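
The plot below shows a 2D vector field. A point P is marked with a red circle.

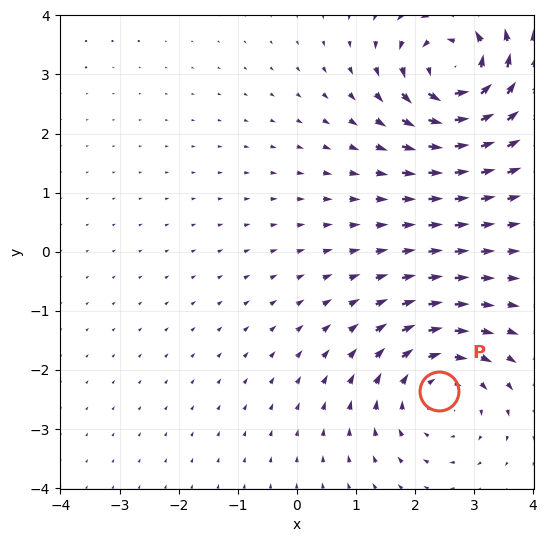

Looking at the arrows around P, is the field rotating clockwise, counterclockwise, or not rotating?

Near P at (2.4, -2.4) the arrows circulate clockwise. The curl (z-component) there is about -4; negative curl means clockwise rotation.

clockwise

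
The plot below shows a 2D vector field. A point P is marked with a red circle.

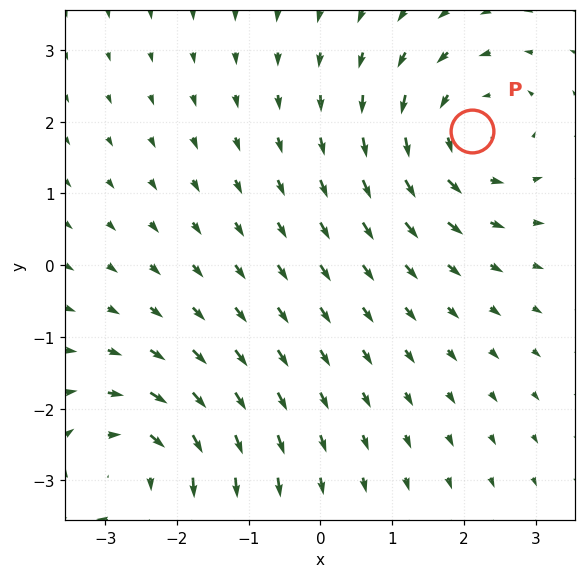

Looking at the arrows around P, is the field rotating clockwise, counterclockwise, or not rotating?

Near P at (2.1, 1.9) the arrows circulate counterclockwise. The curl (z-component) there is about +3; positive curl means counterclockwise rotation.

counterclockwise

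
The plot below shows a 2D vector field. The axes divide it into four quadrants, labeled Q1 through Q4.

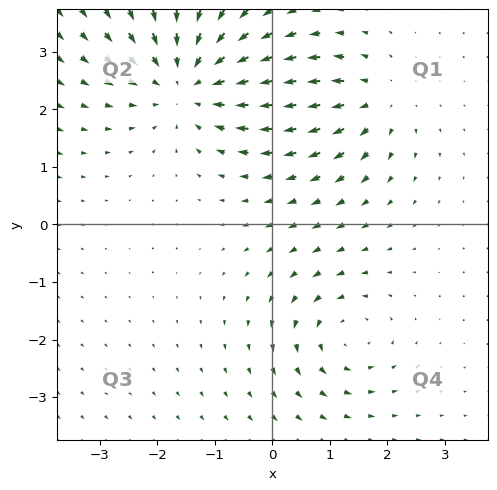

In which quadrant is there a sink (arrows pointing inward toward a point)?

The sink sits at approximately (-1.5, 2.5), which lies in quadrant Q2. The divergence there is about -4, negative as expected for a sink.

Q2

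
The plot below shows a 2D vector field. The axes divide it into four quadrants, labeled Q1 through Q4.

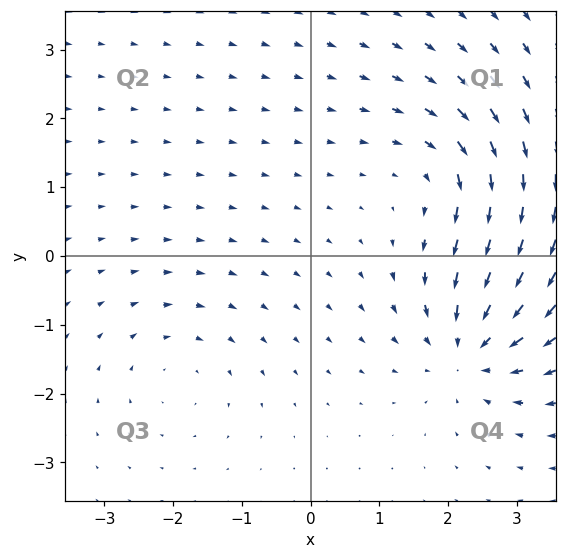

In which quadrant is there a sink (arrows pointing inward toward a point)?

Q4

The sink sits at approximately (2.3, -1.3), which lies in quadrant Q4. The divergence there is about -6, negative as expected for a sink.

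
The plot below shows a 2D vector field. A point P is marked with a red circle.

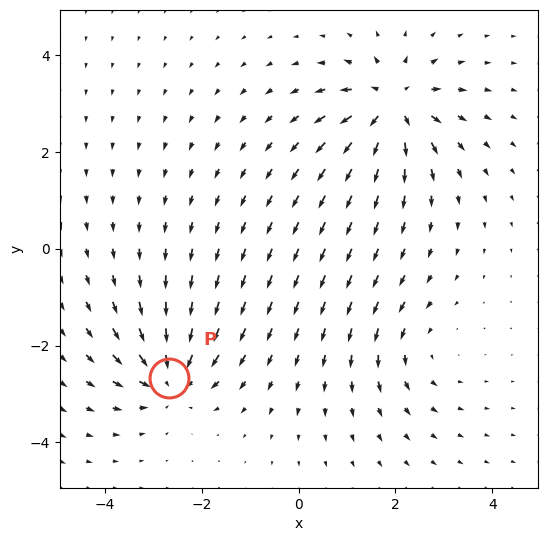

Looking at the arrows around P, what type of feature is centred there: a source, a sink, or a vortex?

At P (-2.7, -2.7) the arrows converge inward. Divergence about -6, curl ≈0 — negative divergence with near-zero curl is a sink.

sink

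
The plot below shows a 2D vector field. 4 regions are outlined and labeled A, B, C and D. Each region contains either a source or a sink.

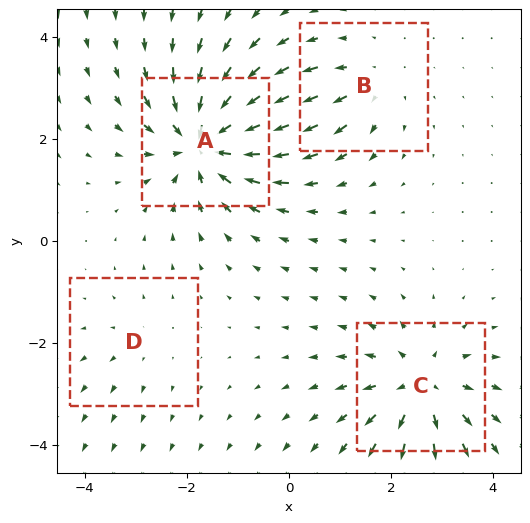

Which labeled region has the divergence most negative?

A

Divergence at each region's feature centre — A: about -7, B: about +3, C: about +5, D: about +2. Region A is most negative.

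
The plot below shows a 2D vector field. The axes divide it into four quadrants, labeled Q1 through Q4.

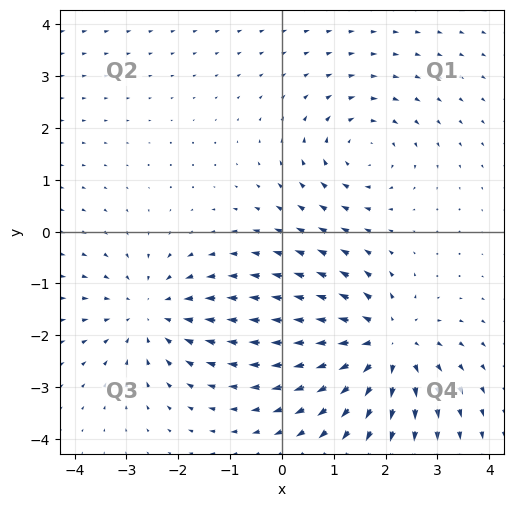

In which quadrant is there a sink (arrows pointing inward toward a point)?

The sink sits at approximately (-2.5, -1.6), which lies in quadrant Q3. The divergence there is about -3, negative as expected for a sink.

Q3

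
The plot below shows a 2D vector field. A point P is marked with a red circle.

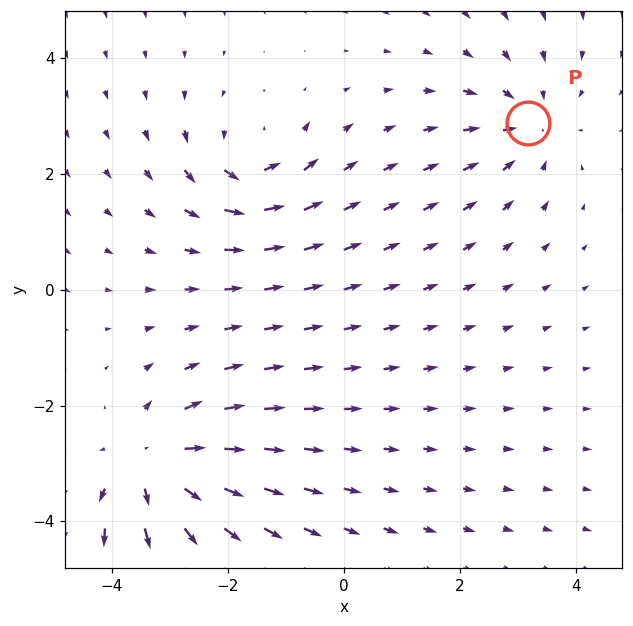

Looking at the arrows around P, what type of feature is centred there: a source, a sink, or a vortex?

sink

At P (3.2, 2.9) the arrows converge inward. Divergence about -3, curl ≈0 — negative divergence with near-zero curl is a sink.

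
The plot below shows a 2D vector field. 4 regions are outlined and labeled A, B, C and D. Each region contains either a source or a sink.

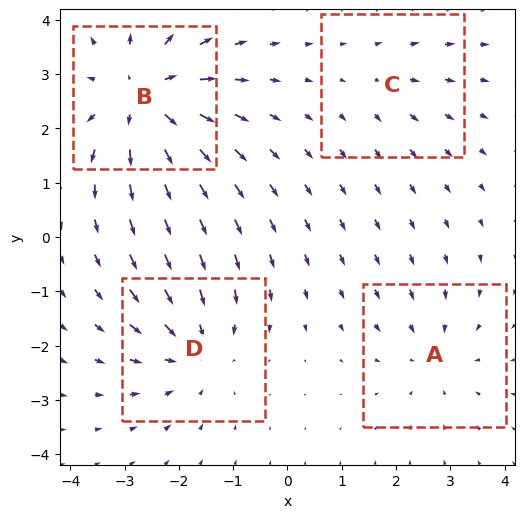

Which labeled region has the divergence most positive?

B

Divergence at each region's feature centre — A: about -3, B: about +6, C: about +2, D: about -4. Region B is most positive.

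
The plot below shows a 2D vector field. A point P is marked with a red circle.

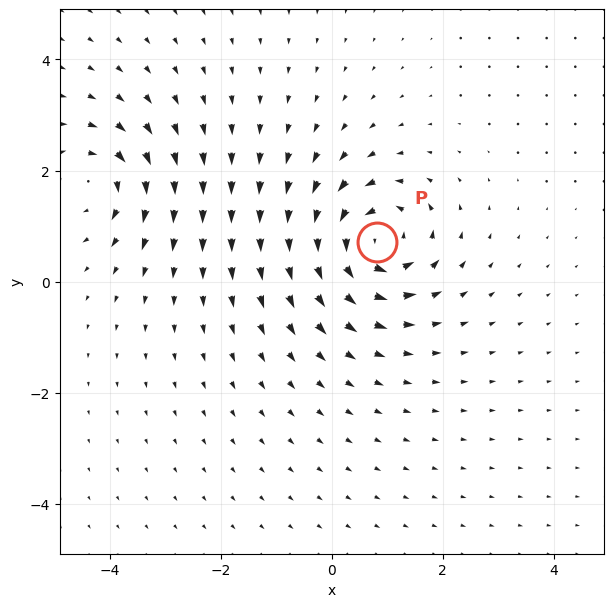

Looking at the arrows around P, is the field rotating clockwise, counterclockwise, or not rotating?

Near P at (0.8, 0.7) the arrows circulate counterclockwise. The curl (z-component) there is about +7; positive curl means counterclockwise rotation.

counterclockwise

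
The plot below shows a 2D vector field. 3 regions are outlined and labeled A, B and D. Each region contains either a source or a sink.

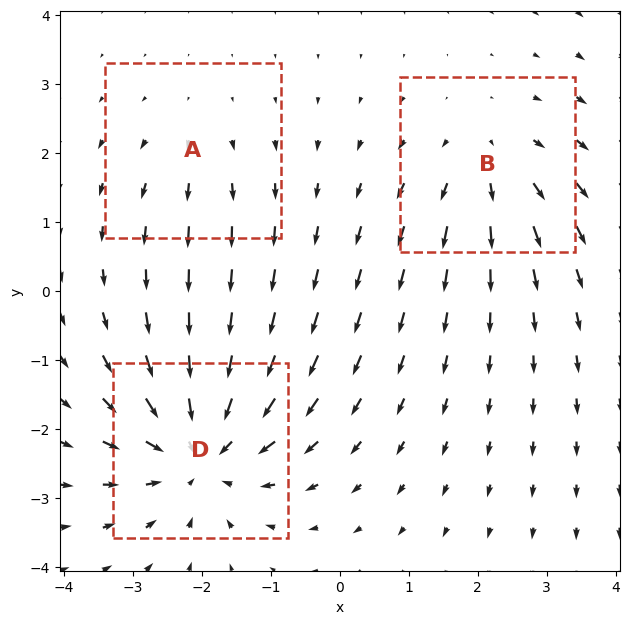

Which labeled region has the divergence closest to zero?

Divergence at each region's feature centre — A: about +2, B: about +3, D: about -5. Region A is closest to zero.

A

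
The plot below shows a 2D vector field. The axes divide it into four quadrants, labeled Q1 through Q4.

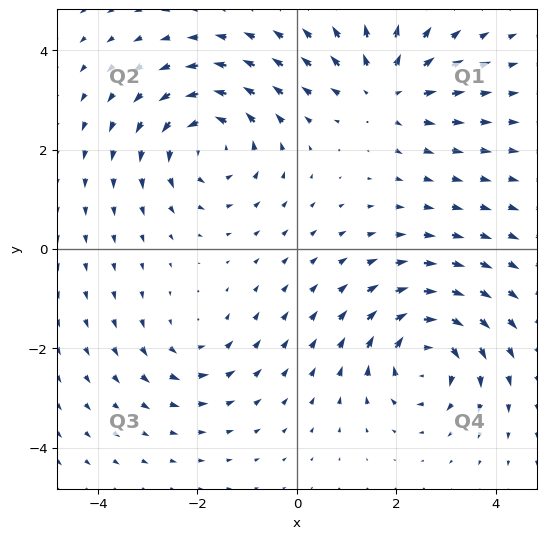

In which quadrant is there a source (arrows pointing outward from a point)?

Q1

The source sits at approximately (1.8, 3.2), which lies in quadrant Q1. The divergence there is about +4, positive as expected for a source.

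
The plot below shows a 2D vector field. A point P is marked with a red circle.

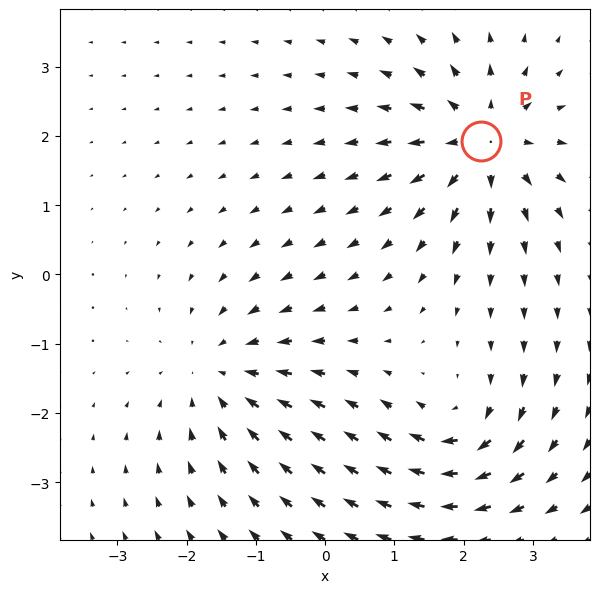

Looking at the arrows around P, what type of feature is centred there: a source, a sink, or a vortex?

source

At P (2.3, 1.9) the arrows spread outward. Divergence about +6, curl ≈0 — positive divergence with near-zero curl is a source.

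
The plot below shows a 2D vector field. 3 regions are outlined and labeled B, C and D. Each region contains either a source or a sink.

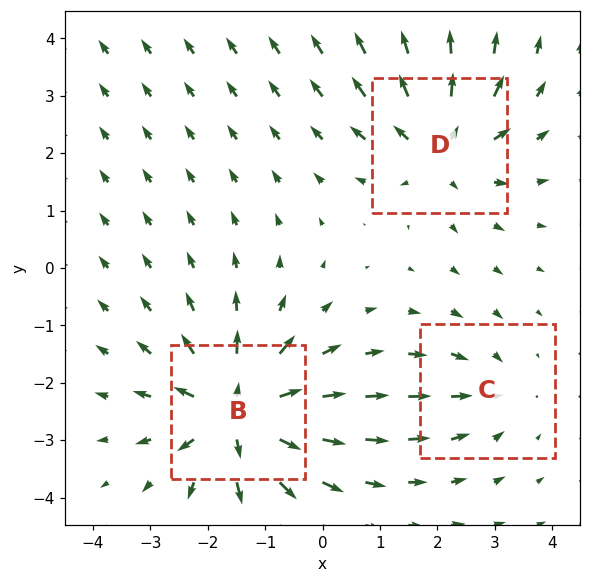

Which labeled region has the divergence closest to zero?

Divergence at each region's feature centre — B: about +5, C: about -2, D: about +4. Region C is closest to zero.

C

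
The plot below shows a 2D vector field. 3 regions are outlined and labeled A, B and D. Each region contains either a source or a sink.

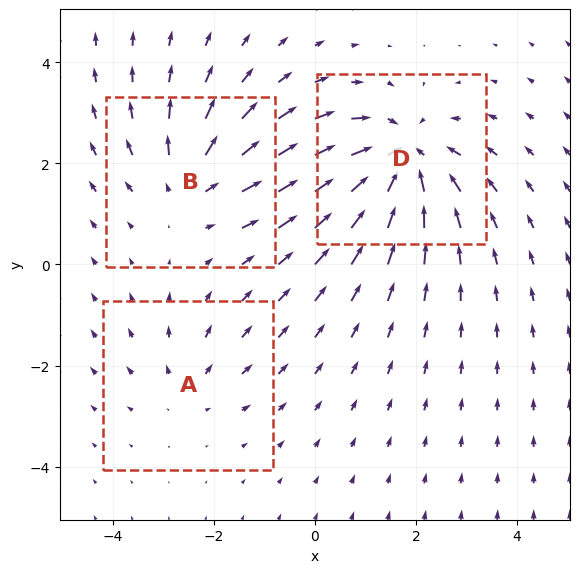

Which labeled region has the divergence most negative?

Divergence at each region's feature centre — A: about +2, B: about +3, D: about -5. Region D is most negative.

D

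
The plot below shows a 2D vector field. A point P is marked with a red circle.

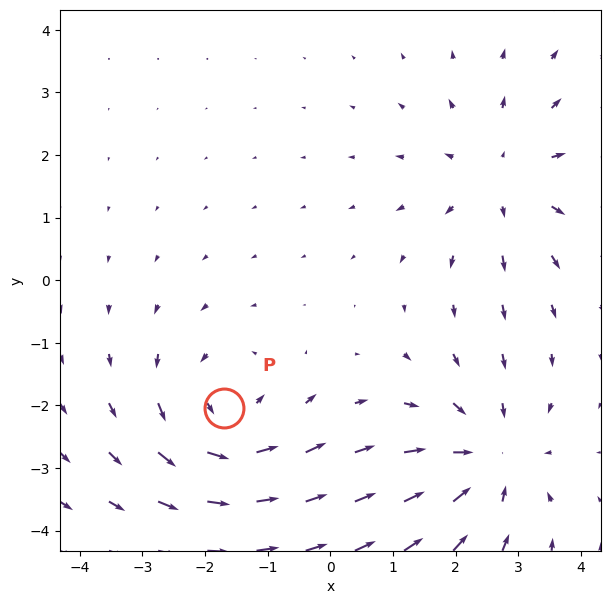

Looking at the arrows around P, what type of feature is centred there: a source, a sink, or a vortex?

At P (-1.7, -2.0) the arrows circulate counterclockwise. Divergence ≈0, curl about +5 — near-zero divergence with nonzero curl is a vortex.

vortex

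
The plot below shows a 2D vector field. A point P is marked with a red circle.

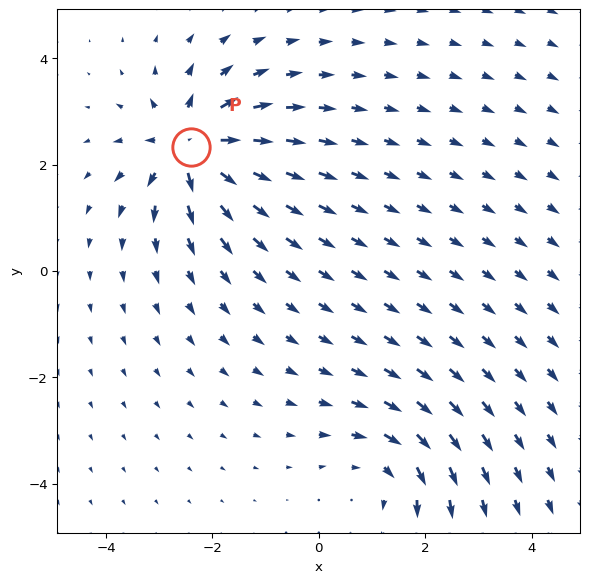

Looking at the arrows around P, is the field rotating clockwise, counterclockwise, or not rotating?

not rotating

Near P at (-2.4, 2.3) the arrows show no circulation. The curl there is ≈0.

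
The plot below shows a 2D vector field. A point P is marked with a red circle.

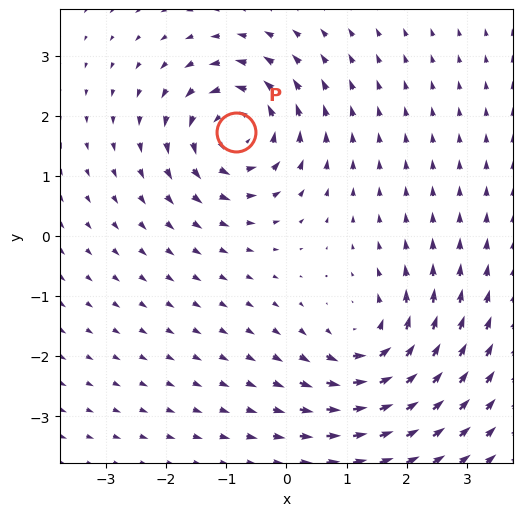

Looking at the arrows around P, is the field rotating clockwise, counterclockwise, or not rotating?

Near P at (-0.8, 1.7) the arrows circulate counterclockwise. The curl (z-component) there is about +7; positive curl means counterclockwise rotation.

counterclockwise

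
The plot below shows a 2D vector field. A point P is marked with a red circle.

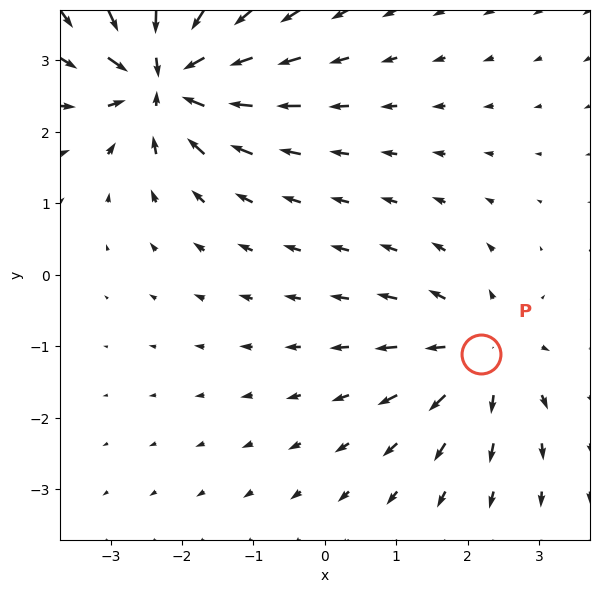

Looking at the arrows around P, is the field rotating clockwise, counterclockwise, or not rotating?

not rotating

Near P at (2.2, -1.1) the arrows show no circulation. The curl there is ≈0.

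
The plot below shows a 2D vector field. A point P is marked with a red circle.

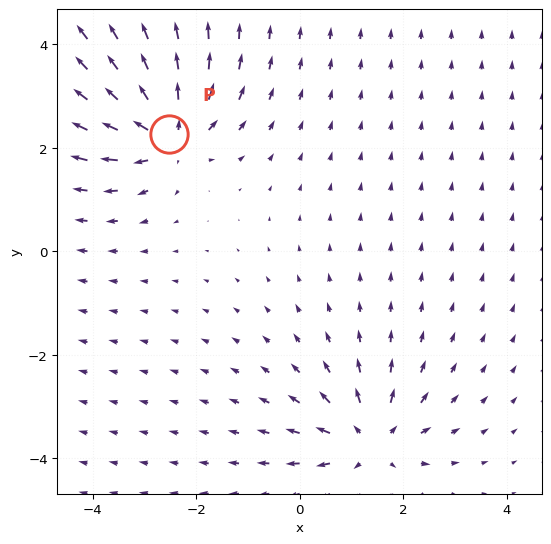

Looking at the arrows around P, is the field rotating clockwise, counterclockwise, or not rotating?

not rotating

Near P at (-2.5, 2.3) the arrows show no circulation. The curl there is ≈0.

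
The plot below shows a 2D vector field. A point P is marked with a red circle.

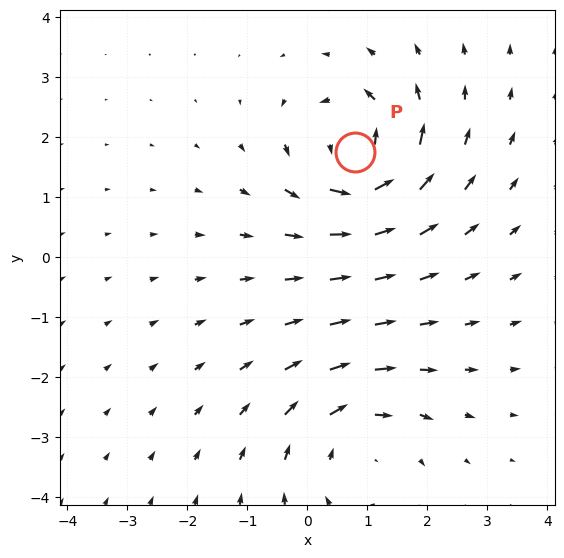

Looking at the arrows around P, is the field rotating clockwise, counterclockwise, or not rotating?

Near P at (0.8, 1.7) the arrows circulate counterclockwise. The curl (z-component) there is about +4; positive curl means counterclockwise rotation.

counterclockwise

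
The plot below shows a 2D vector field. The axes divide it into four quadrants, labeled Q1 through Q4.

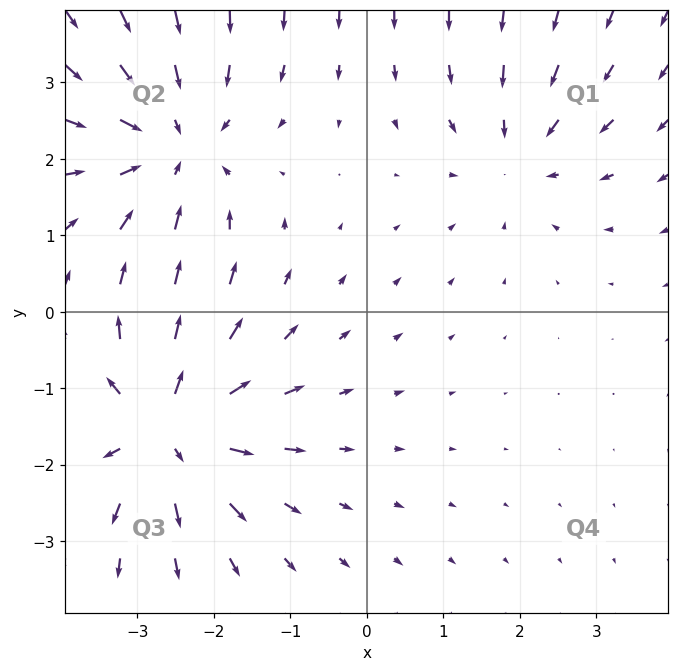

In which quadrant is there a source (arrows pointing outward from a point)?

Q3

The source sits at approximately (-2.6, -1.5), which lies in quadrant Q3. The divergence there is about +6, positive as expected for a source.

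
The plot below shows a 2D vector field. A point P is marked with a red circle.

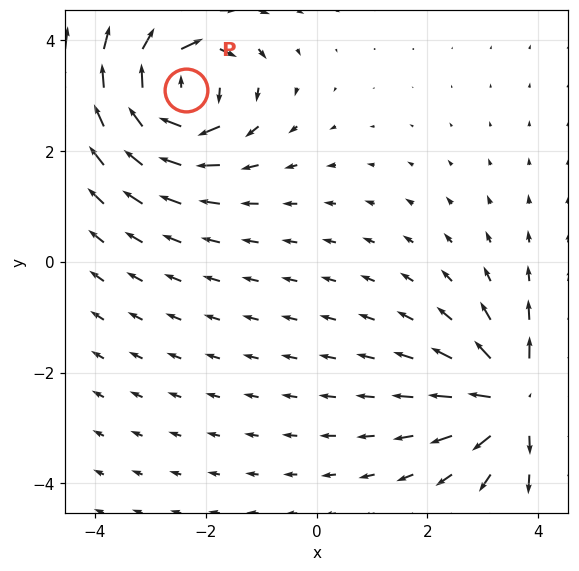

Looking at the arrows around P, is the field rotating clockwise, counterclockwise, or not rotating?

clockwise

Near P at (-2.4, 3.1) the arrows circulate clockwise. The curl (z-component) there is about -7; negative curl means clockwise rotation.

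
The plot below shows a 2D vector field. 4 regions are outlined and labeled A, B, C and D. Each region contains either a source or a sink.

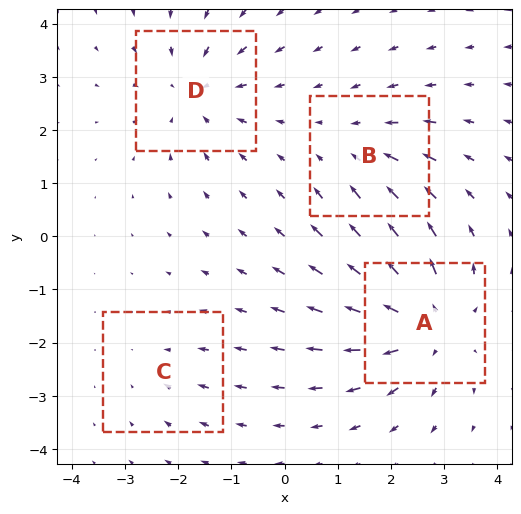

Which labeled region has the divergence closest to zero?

Divergence at each region's feature centre — A: about +5, B: about -3, C: about -2, D: about -4. Region C is closest to zero.

C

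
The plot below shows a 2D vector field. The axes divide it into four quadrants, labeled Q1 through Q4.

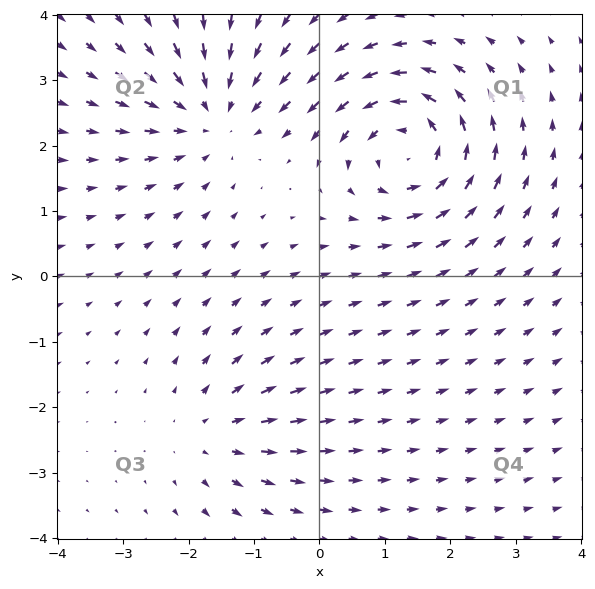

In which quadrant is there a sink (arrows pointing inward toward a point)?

Q2

The sink sits at approximately (-1.6, 2.5), which lies in quadrant Q2. The divergence there is about -4, negative as expected for a sink.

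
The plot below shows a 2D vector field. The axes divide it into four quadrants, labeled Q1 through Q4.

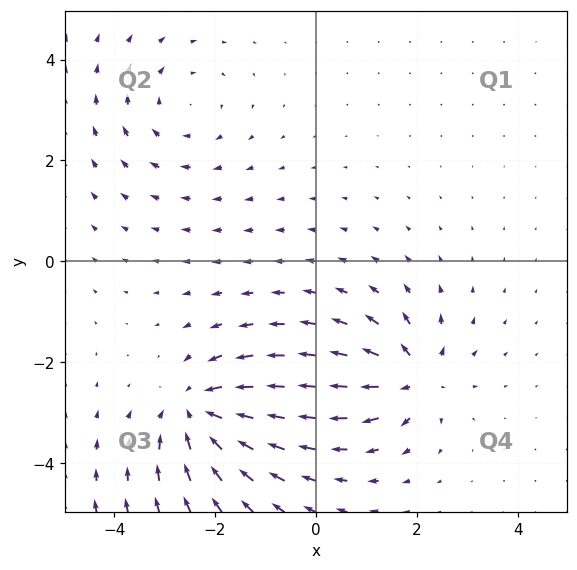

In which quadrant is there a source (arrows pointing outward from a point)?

The source sits at approximately (2.0, -2.3), which lies in quadrant Q4. The divergence there is about +4, positive as expected for a source.

Q4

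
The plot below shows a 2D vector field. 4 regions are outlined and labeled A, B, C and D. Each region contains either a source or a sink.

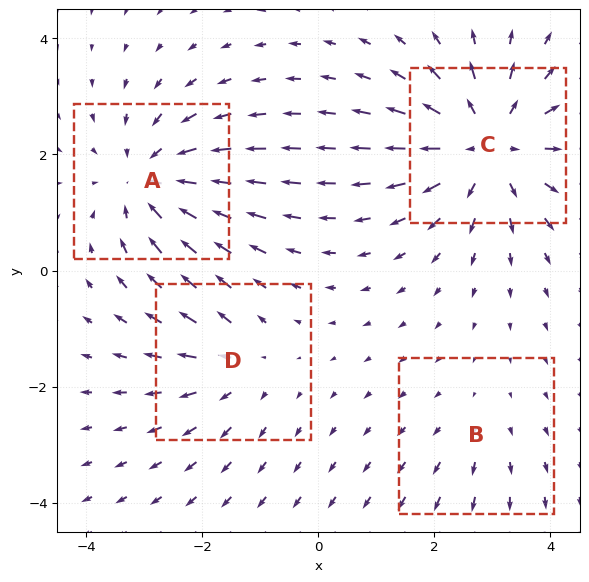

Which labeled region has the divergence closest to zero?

B

Divergence at each region's feature centre — A: about -4, B: about +2, C: about +5, D: about +3. Region B is closest to zero.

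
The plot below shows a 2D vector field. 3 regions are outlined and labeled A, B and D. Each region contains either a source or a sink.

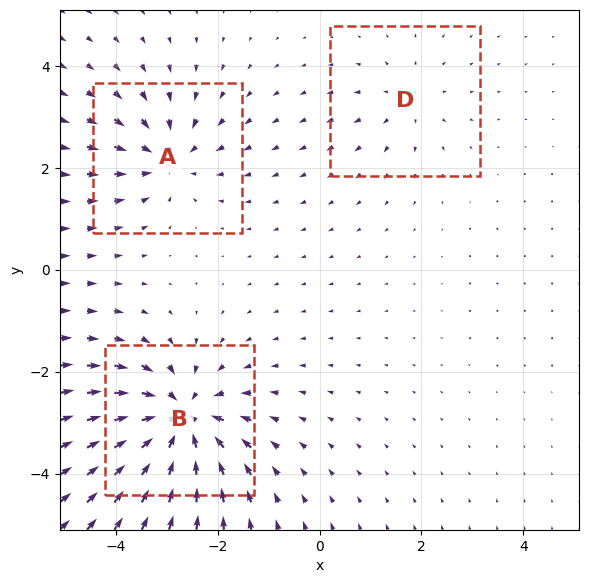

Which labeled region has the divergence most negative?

B

Divergence at each region's feature centre — A: about -4, B: about -6, D: about +2. Region B is most negative.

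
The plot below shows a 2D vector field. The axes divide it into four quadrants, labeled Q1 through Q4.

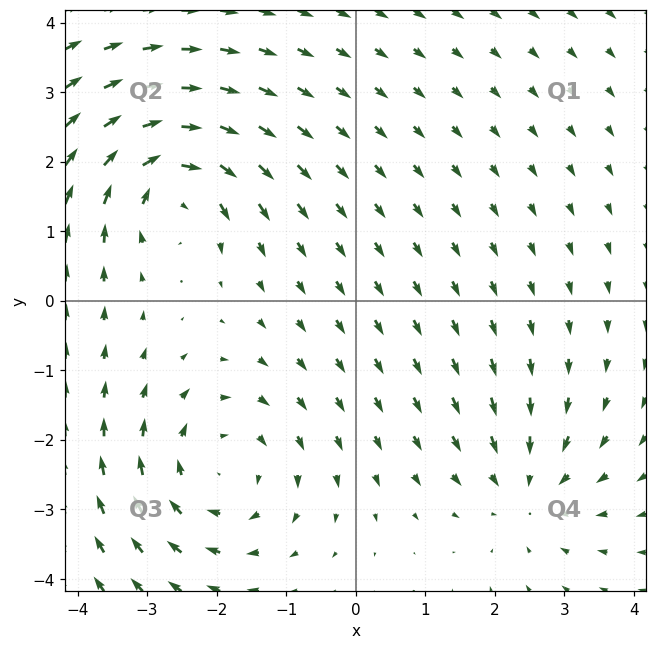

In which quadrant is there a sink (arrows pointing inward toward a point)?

Q4

The sink sits at approximately (2.5, -2.7), which lies in quadrant Q4. The divergence there is about -3, negative as expected for a sink.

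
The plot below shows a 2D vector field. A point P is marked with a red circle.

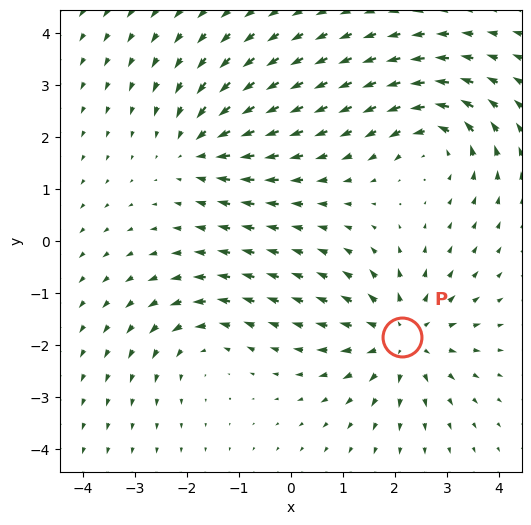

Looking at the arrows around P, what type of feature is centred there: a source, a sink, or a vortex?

source

At P (2.1, -1.9) the arrows spread outward. Divergence about +5, curl ≈0 — positive divergence with near-zero curl is a source.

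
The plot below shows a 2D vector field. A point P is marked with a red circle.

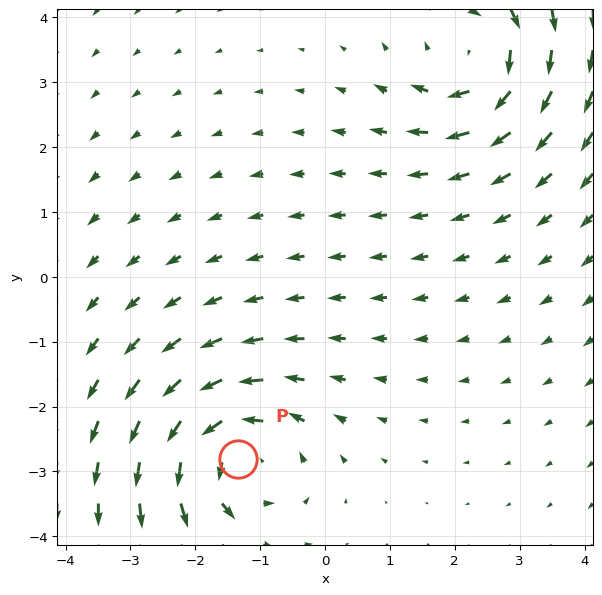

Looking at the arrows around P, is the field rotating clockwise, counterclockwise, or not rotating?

Near P at (-1.3, -2.8) the arrows circulate counterclockwise. The curl (z-component) there is about +5; positive curl means counterclockwise rotation.

counterclockwise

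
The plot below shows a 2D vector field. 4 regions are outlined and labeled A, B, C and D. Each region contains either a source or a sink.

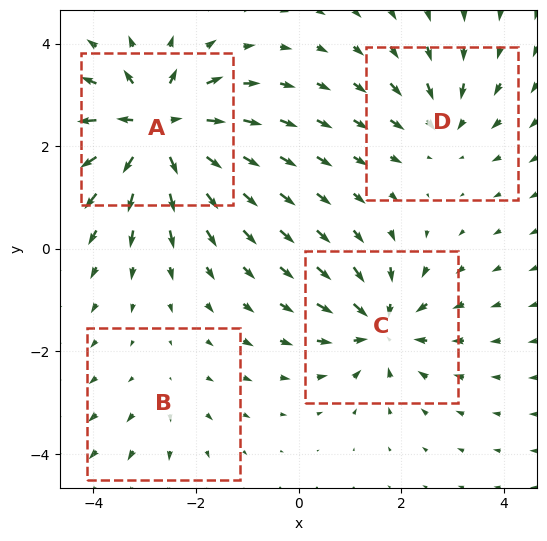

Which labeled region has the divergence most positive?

Divergence at each region's feature centre — A: about +9, B: about +2, C: about -6, D: about -4. Region A is most positive.

A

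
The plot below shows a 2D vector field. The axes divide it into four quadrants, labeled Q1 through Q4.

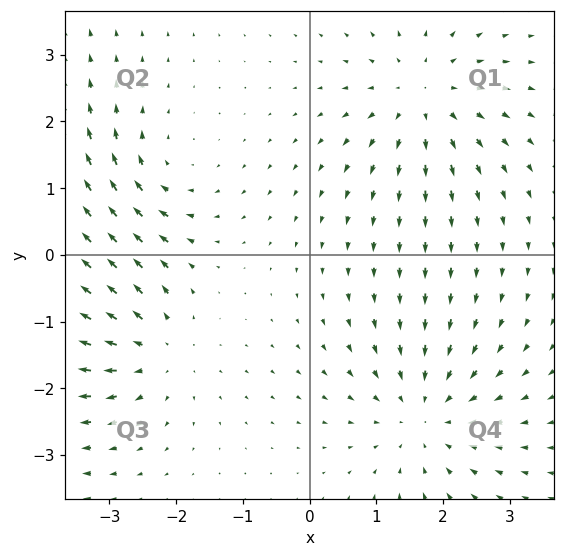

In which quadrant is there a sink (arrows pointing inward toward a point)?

The sink sits at approximately (1.7, -2.4), which lies in quadrant Q4. The divergence there is about -4, negative as expected for a sink.

Q4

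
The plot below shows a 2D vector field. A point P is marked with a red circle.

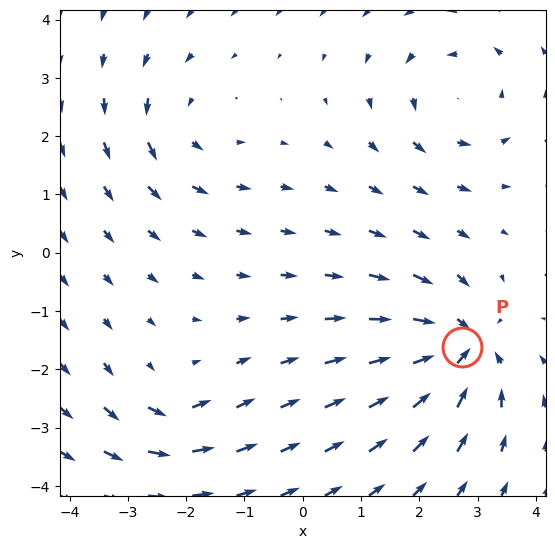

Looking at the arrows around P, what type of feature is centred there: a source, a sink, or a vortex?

sink

At P (2.7, -1.6) the arrows converge inward. Divergence about -6, curl ≈0 — negative divergence with near-zero curl is a sink.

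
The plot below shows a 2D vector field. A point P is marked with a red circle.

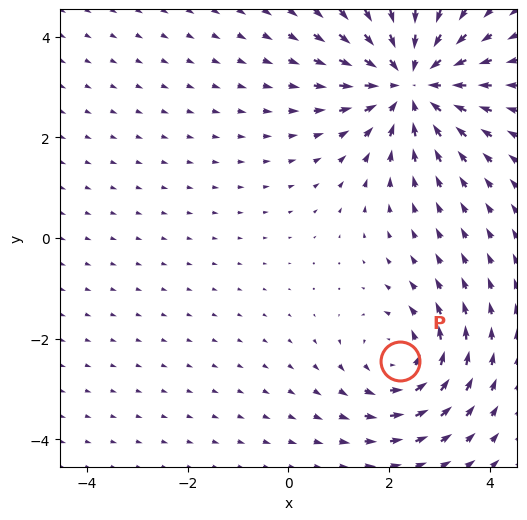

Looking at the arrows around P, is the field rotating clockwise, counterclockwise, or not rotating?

counterclockwise

Near P at (2.2, -2.4) the arrows circulate counterclockwise. The curl (z-component) there is about +3; positive curl means counterclockwise rotation.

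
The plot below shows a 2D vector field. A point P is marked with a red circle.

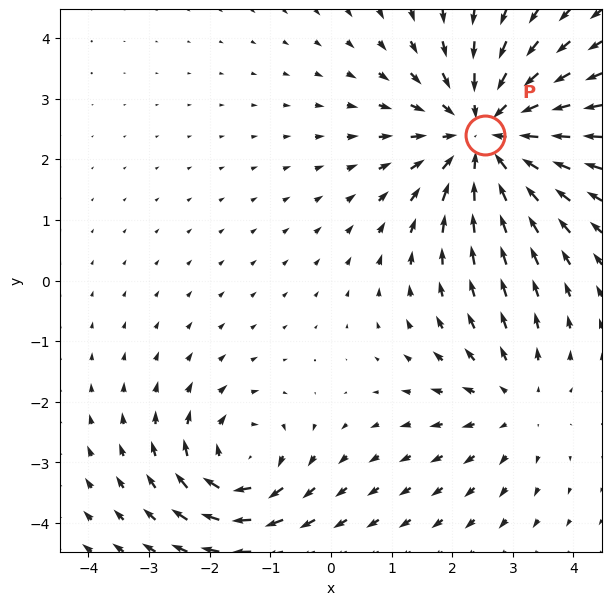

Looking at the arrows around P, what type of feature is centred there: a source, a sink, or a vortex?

sink

At P (2.5, 2.4) the arrows converge inward. Divergence about -4, curl ≈0 — negative divergence with near-zero curl is a sink.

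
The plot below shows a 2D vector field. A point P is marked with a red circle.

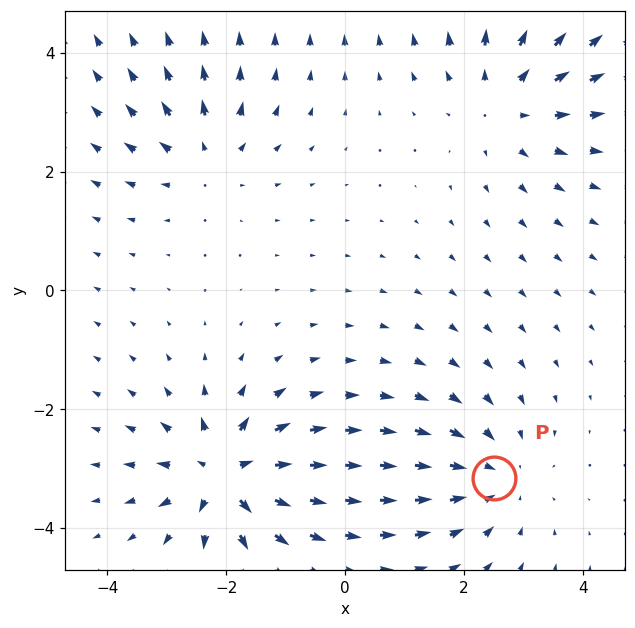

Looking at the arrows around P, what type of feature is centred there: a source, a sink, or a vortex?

At P (2.5, -3.2) the arrows converge inward. Divergence about -3, curl ≈0 — negative divergence with near-zero curl is a sink.

sink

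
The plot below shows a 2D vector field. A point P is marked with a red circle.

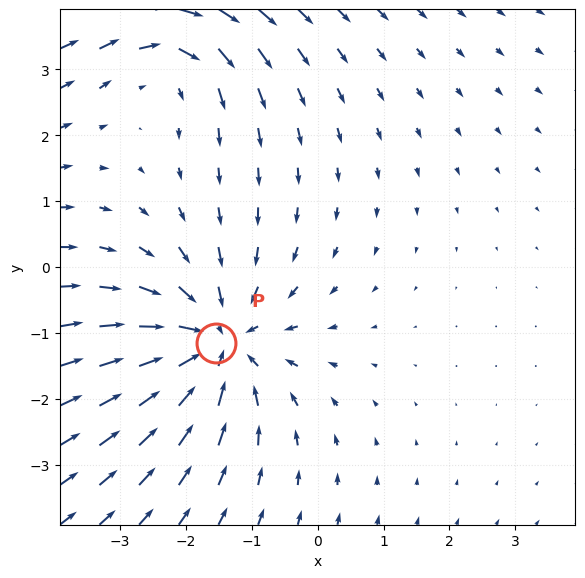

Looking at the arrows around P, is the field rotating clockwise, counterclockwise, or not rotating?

not rotating

Near P at (-1.5, -1.1) the arrows show no circulation. The curl there is ≈0.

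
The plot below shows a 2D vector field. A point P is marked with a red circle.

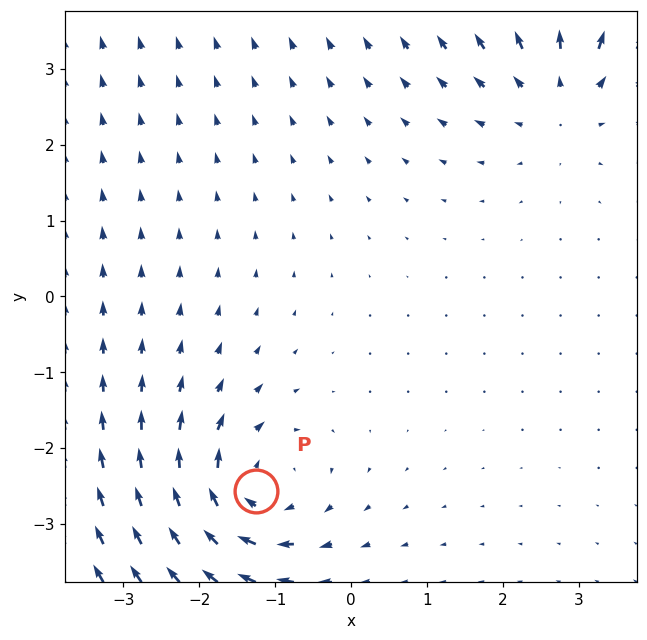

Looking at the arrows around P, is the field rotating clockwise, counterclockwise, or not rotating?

Near P at (-1.3, -2.6) the arrows circulate clockwise. The curl (z-component) there is about -4; negative curl means clockwise rotation.

clockwise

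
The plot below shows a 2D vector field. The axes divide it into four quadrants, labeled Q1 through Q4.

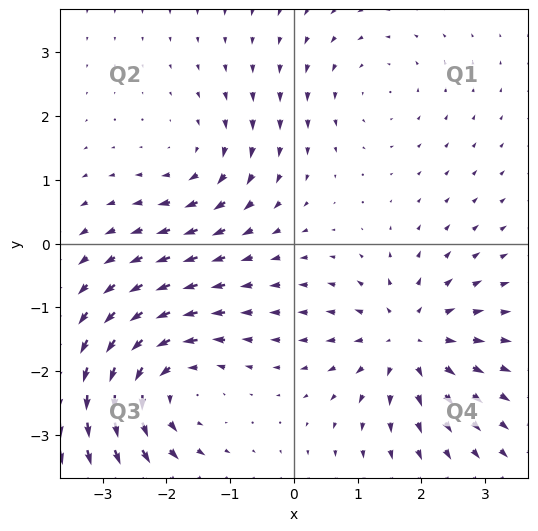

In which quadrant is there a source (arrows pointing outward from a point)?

The source sits at approximately (1.8, -1.5), which lies in quadrant Q4. The divergence there is about +5, positive as expected for a source.

Q4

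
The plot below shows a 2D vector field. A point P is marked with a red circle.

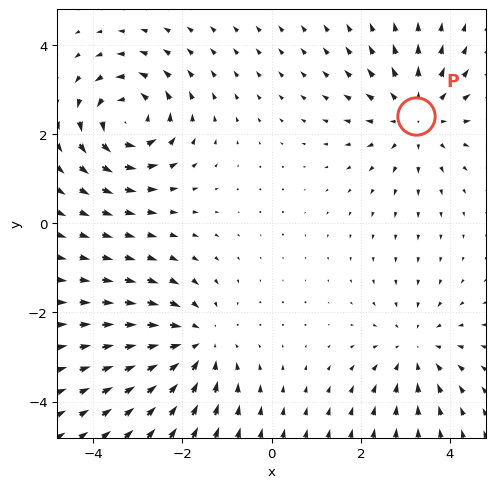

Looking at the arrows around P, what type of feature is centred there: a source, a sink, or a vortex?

source

At P (3.2, 2.4) the arrows spread outward. Divergence about +4, curl ≈0 — positive divergence with near-zero curl is a source.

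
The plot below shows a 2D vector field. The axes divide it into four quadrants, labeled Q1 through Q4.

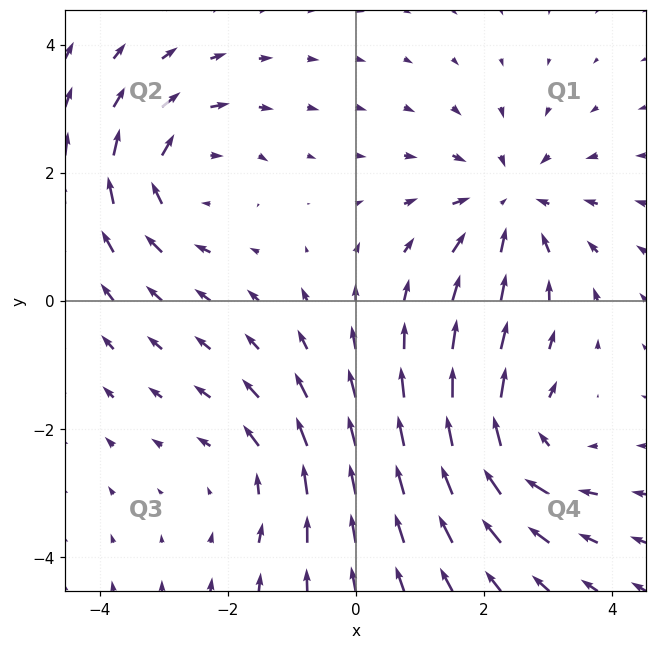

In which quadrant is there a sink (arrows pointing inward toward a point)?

The sink sits at approximately (2.4, 1.5), which lies in quadrant Q1. The divergence there is about -5, negative as expected for a sink.

Q1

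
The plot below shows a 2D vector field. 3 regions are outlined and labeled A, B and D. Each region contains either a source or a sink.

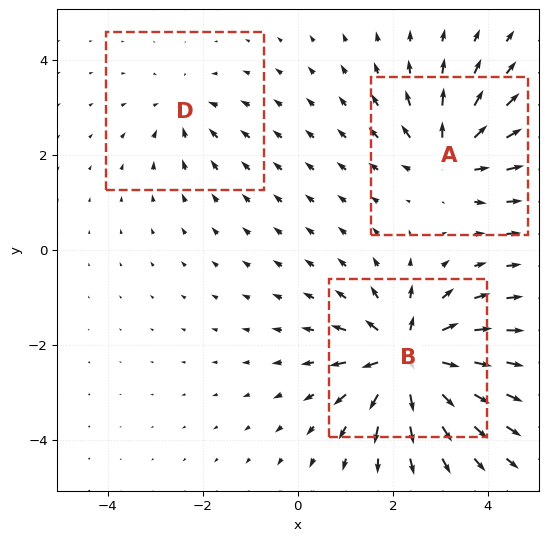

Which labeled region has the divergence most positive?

B

Divergence at each region's feature centre — A: about +4, B: about +6, D: about -2. Region B is most positive.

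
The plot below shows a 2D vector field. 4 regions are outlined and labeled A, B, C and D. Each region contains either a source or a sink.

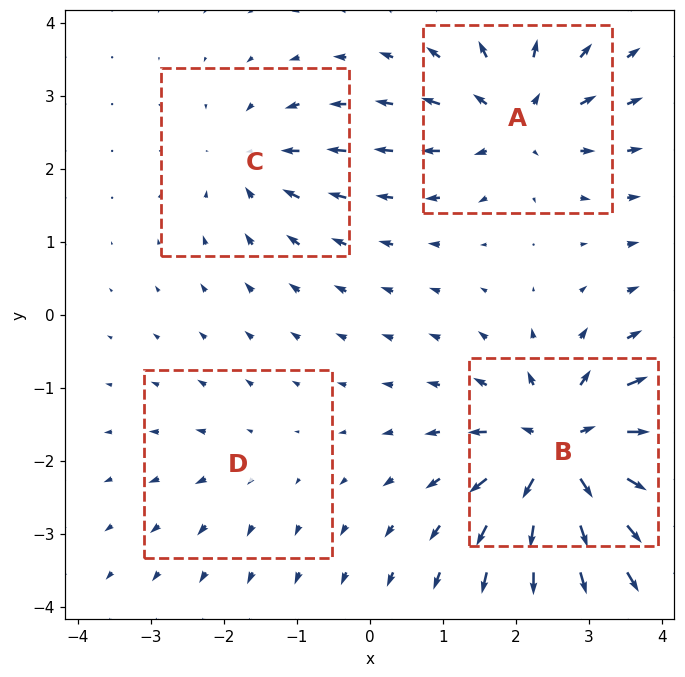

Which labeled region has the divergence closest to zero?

Divergence at each region's feature centre — A: about +6, B: about +9, C: about -4, D: about +2. Region D is closest to zero.

D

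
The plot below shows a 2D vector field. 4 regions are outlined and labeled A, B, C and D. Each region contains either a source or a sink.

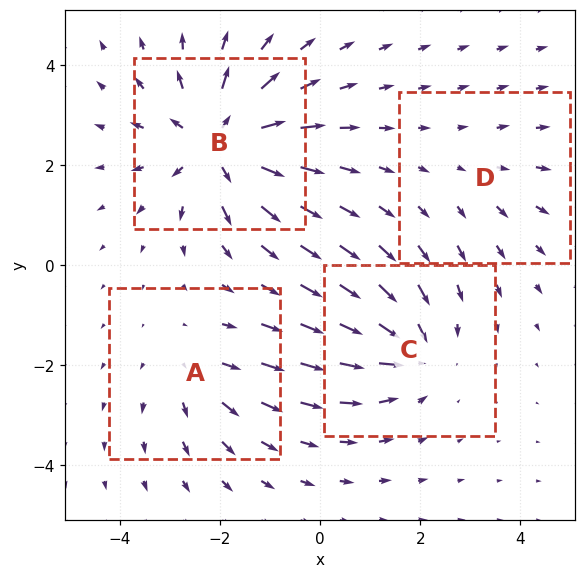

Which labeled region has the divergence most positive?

Divergence at each region's feature centre — A: about +3, B: about +7, C: about -5, D: about +2. Region B is most positive.

B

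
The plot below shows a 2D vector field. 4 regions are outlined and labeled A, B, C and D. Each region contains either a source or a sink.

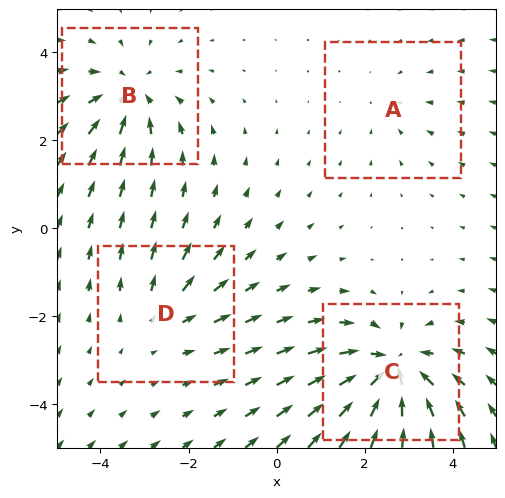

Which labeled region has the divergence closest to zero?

A

Divergence at each region's feature centre — A: about -2, B: about -4, C: about -6, D: about +3. Region A is closest to zero.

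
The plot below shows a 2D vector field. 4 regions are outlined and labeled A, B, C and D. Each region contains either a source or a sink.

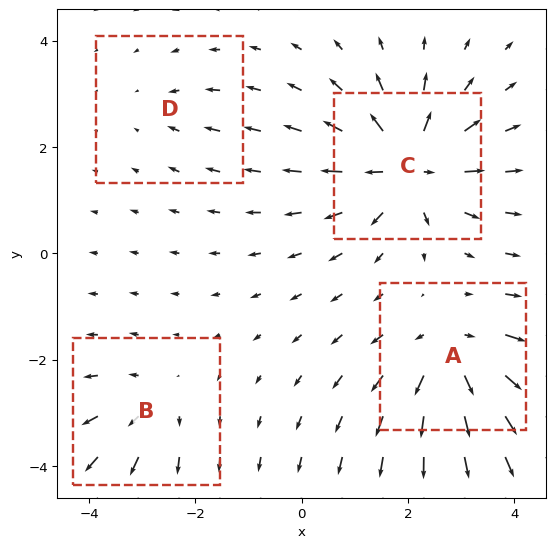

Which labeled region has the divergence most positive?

C

Divergence at each region's feature centre — A: about +6, B: about +4, C: about +8, D: about -2. Region C is most positive.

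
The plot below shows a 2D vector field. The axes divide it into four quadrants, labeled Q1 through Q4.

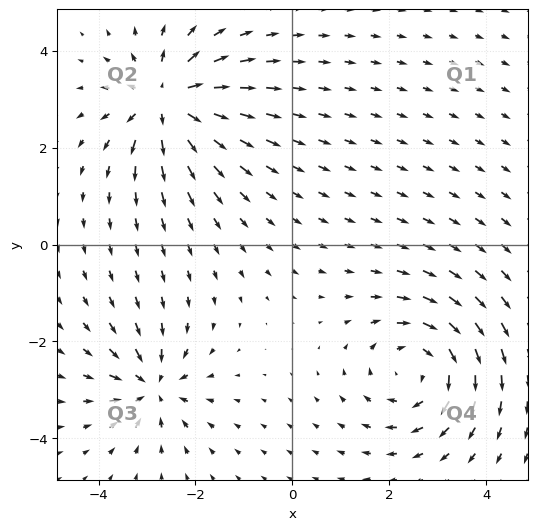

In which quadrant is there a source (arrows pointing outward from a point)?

Q2

The source sits at approximately (-2.6, 3.0), which lies in quadrant Q2. The divergence there is about +6, positive as expected for a source.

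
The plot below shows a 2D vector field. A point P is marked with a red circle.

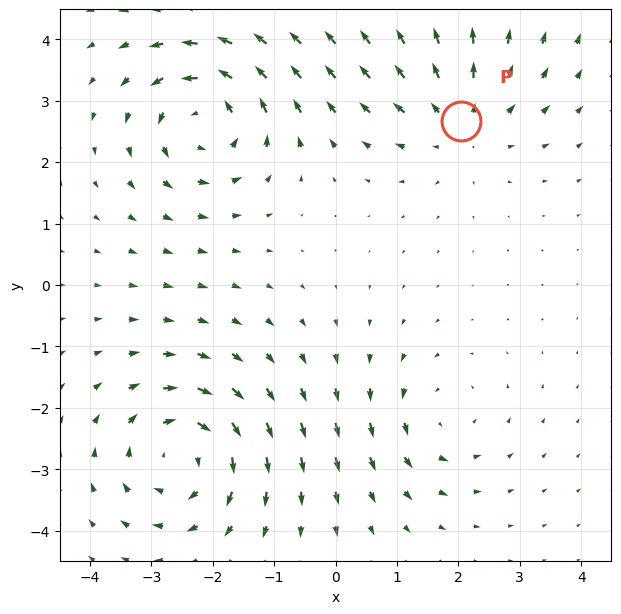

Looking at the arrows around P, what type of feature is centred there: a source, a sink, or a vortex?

At P (2.0, 2.7) the arrows spread outward. Divergence about +3, curl ≈0 — positive divergence with near-zero curl is a source.

source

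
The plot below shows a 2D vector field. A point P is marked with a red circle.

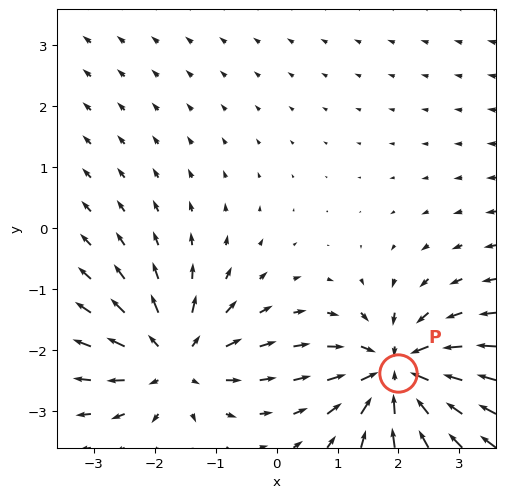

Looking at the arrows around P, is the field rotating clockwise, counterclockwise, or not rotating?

Near P at (2.0, -2.4) the arrows show no circulation. The curl there is ≈0.

not rotating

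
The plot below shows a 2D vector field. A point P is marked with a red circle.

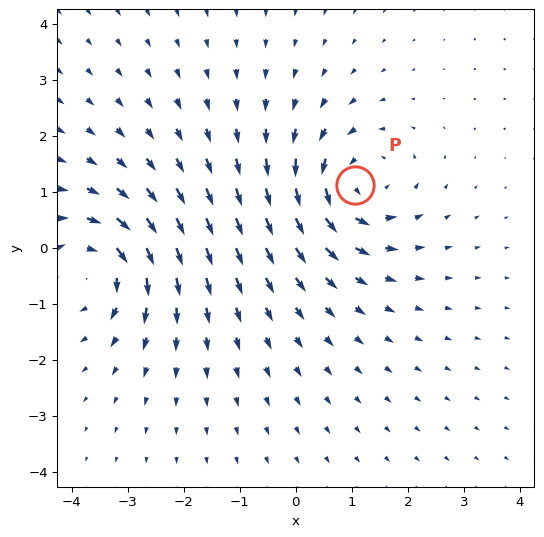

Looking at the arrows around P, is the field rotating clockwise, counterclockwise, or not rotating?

counterclockwise

Near P at (1.1, 1.1) the arrows circulate counterclockwise. The curl (z-component) there is about +4; positive curl means counterclockwise rotation.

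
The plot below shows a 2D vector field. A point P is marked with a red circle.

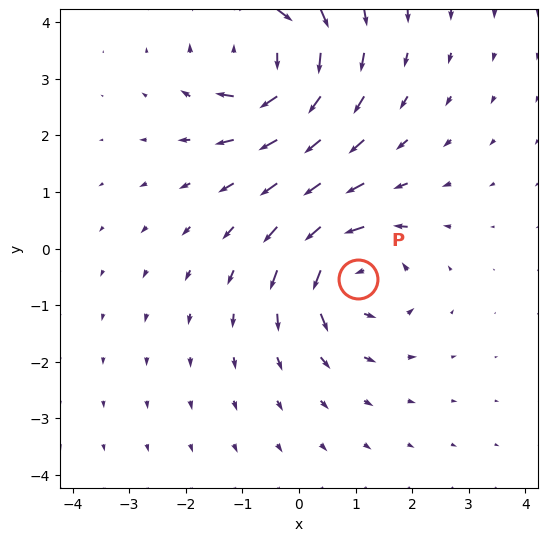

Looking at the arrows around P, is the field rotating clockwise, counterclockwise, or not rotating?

Near P at (1.0, -0.5) the arrows circulate counterclockwise. The curl (z-component) there is about +5; positive curl means counterclockwise rotation.

counterclockwise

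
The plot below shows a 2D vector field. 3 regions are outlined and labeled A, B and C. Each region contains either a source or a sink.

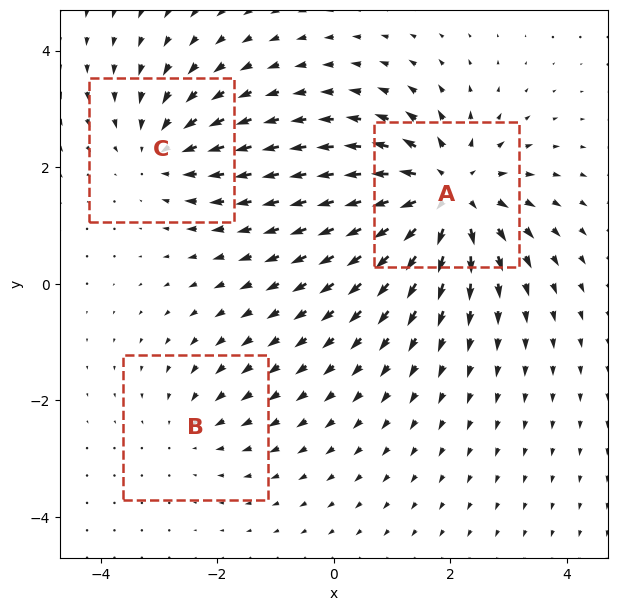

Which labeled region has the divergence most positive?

A

Divergence at each region's feature centre — A: about +5, B: about -2, C: about -3. Region A is most positive.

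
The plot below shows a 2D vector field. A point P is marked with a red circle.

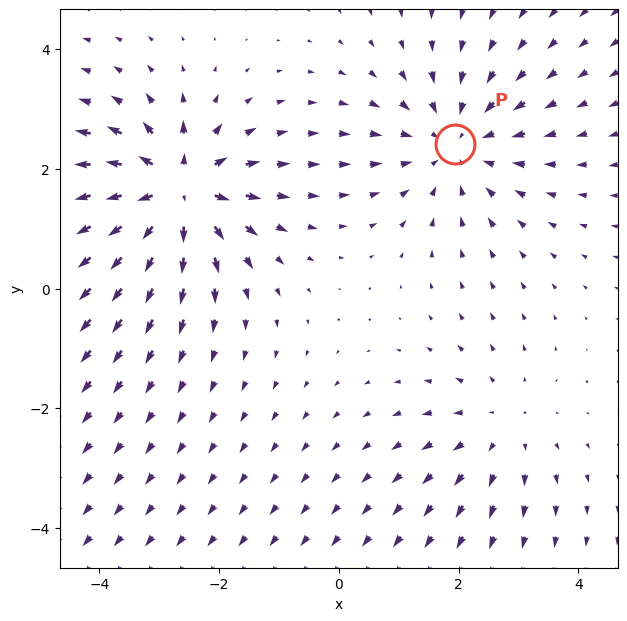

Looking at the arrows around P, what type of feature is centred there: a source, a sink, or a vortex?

At P (1.9, 2.4) the arrows converge inward. Divergence about -3, curl ≈0 — negative divergence with near-zero curl is a sink.

sink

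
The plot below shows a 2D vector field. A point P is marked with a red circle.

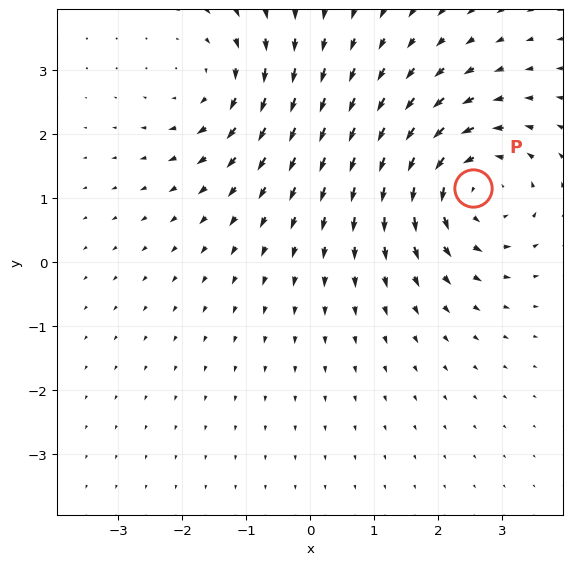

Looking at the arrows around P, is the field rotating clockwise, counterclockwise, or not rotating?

counterclockwise

Near P at (2.6, 1.2) the arrows circulate counterclockwise. The curl (z-component) there is about +4; positive curl means counterclockwise rotation.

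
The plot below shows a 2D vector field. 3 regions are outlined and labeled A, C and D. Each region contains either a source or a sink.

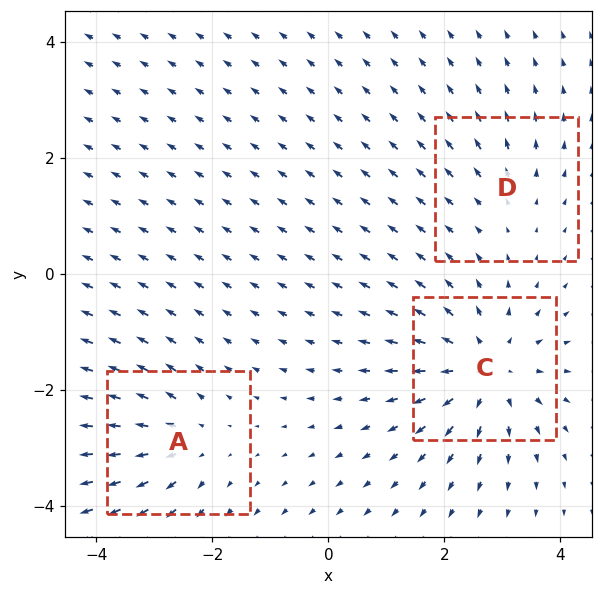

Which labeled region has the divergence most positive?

Divergence at each region's feature centre — A: about +3, C: about +5, D: about +2. Region C is most positive.

C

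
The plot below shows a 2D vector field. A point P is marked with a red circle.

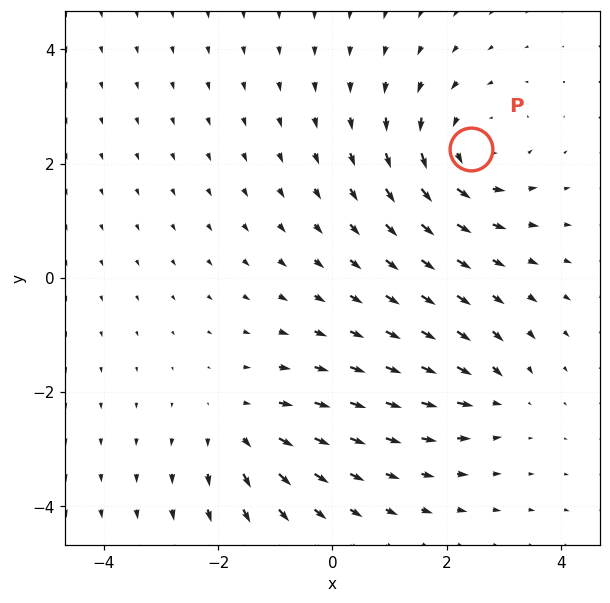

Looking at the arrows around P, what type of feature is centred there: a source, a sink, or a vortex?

vortex

At P (2.4, 2.3) the arrows circulate counterclockwise. Divergence ≈0, curl about +4 — near-zero divergence with nonzero curl is a vortex.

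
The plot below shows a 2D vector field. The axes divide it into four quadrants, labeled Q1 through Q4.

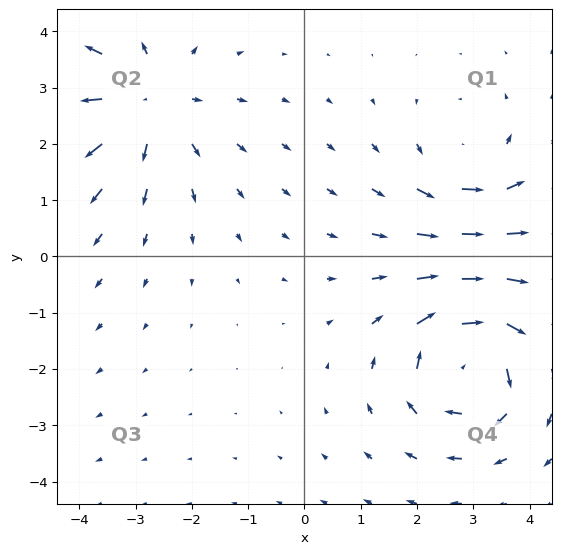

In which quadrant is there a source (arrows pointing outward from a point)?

The source sits at approximately (-2.8, 2.7), which lies in quadrant Q2. The divergence there is about +3, positive as expected for a source.

Q2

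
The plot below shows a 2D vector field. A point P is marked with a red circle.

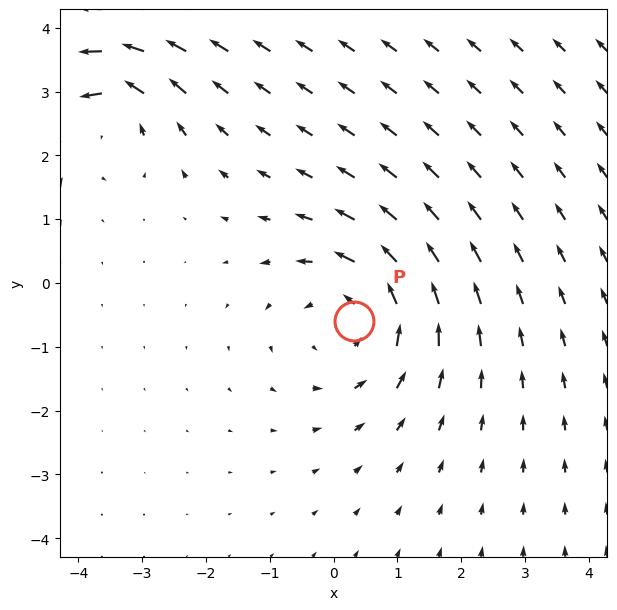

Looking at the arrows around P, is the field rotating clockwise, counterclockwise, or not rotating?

counterclockwise

Near P at (0.3, -0.6) the arrows circulate counterclockwise. The curl (z-component) there is about +4; positive curl means counterclockwise rotation.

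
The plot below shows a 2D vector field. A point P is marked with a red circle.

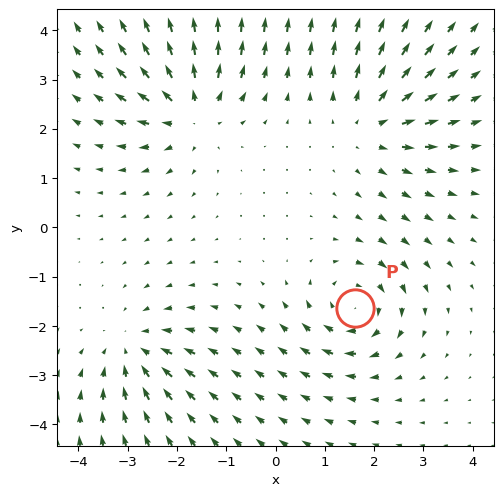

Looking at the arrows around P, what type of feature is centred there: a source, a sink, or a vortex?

At P (1.6, -1.6) the arrows circulate clockwise. Divergence ≈0, curl about -4 — near-zero divergence with nonzero curl is a vortex.

vortex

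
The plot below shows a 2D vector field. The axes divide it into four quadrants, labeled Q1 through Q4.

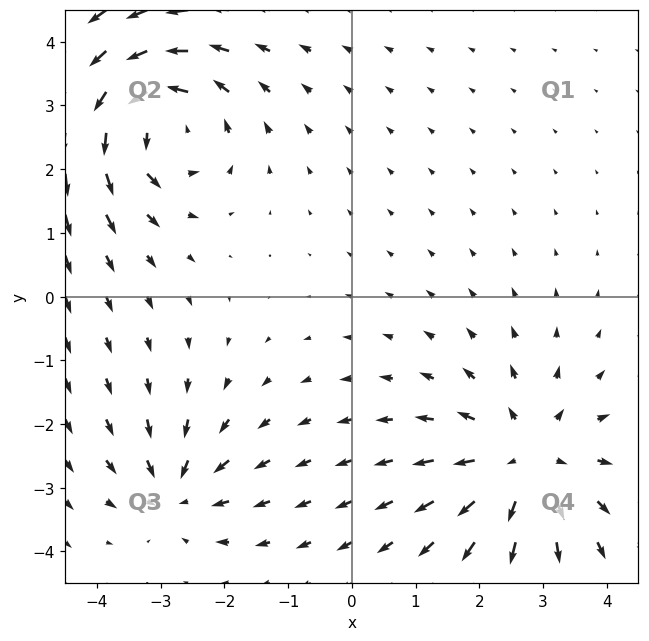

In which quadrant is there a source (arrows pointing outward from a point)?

Q4

The source sits at approximately (2.7, -2.6), which lies in quadrant Q4. The divergence there is about +4, positive as expected for a source.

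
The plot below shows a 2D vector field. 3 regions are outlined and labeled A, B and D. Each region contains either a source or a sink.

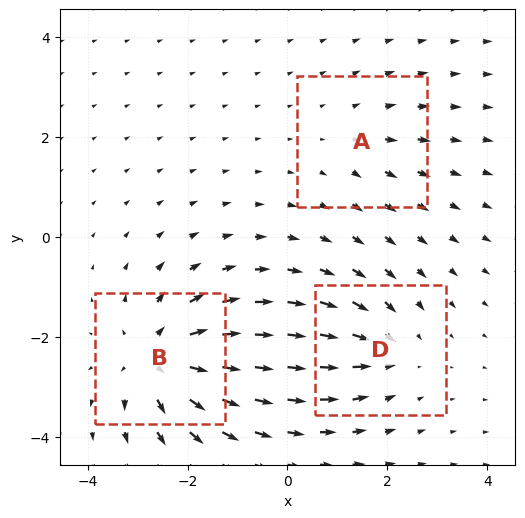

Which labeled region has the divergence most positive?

B

Divergence at each region's feature centre — A: about +2, B: about +5, D: about -3. Region B is most positive.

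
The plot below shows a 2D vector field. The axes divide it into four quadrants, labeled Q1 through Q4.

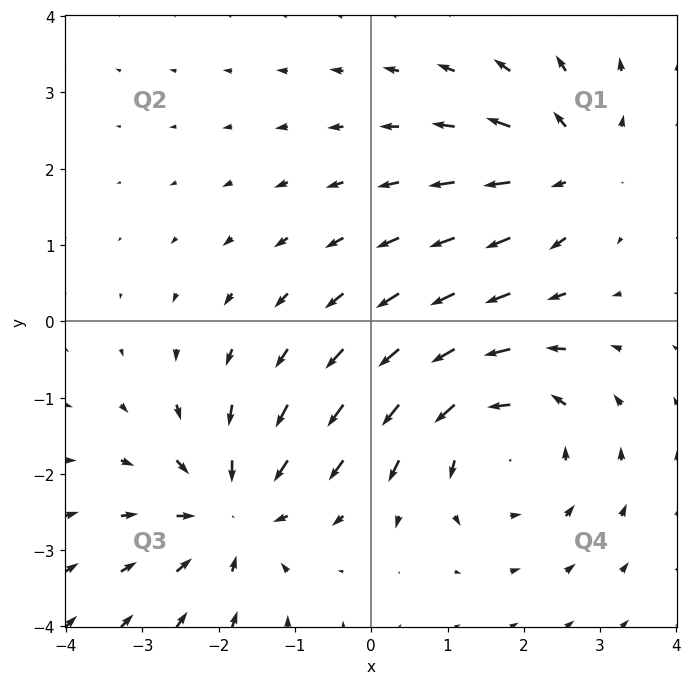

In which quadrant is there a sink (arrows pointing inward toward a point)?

Q3

The sink sits at approximately (-1.8, -2.5), which lies in quadrant Q3. The divergence there is about -4, negative as expected for a sink.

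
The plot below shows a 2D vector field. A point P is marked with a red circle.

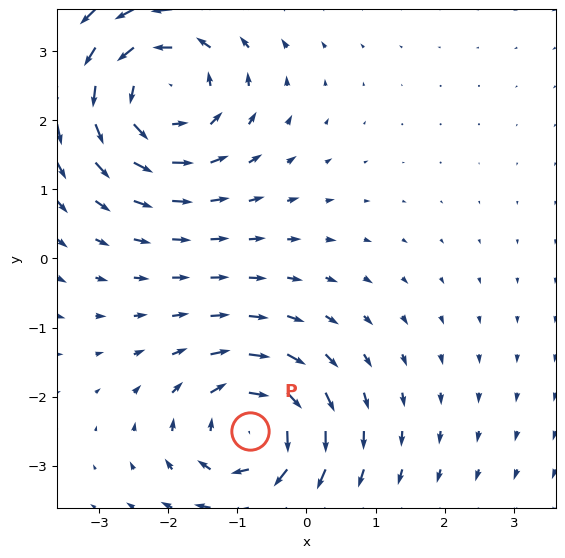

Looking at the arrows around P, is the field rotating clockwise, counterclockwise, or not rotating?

clockwise

Near P at (-0.8, -2.5) the arrows circulate clockwise. The curl (z-component) there is about -6; negative curl means clockwise rotation.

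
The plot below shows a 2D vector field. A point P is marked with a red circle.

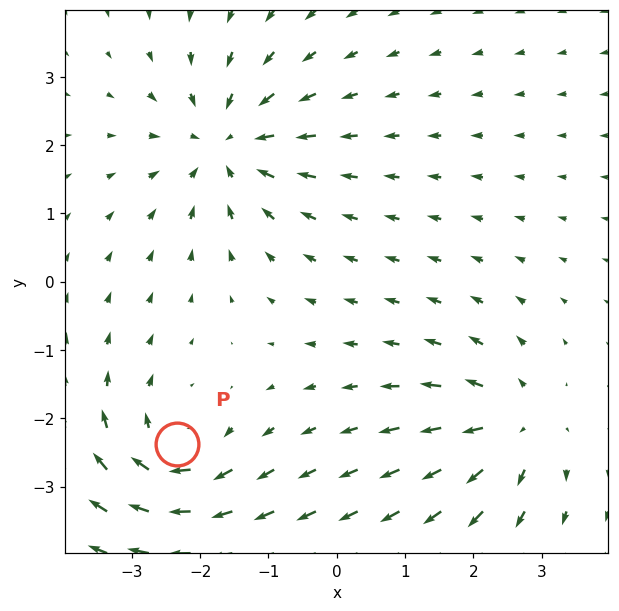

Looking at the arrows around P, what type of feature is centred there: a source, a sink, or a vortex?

At P (-2.3, -2.4) the arrows circulate clockwise. Divergence ≈0, curl about -4 — near-zero divergence with nonzero curl is a vortex.

vortex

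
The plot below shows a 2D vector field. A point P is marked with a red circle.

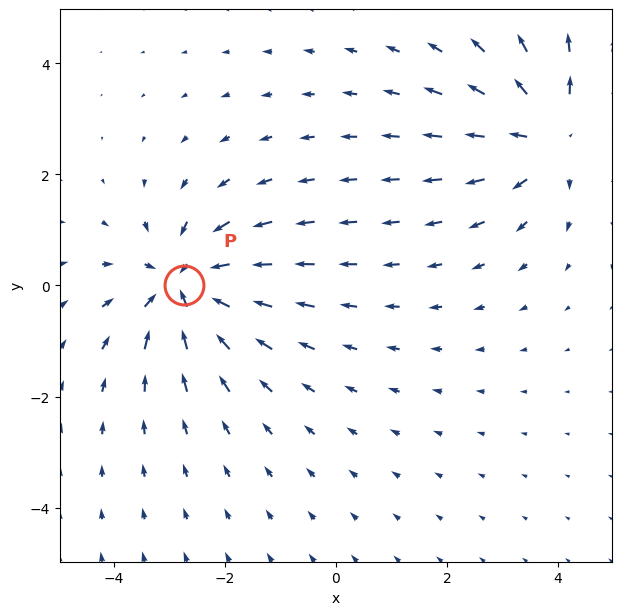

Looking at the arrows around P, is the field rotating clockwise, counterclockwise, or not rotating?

Near P at (-2.7, 0.0) the arrows show no circulation. The curl there is ≈0.

not rotating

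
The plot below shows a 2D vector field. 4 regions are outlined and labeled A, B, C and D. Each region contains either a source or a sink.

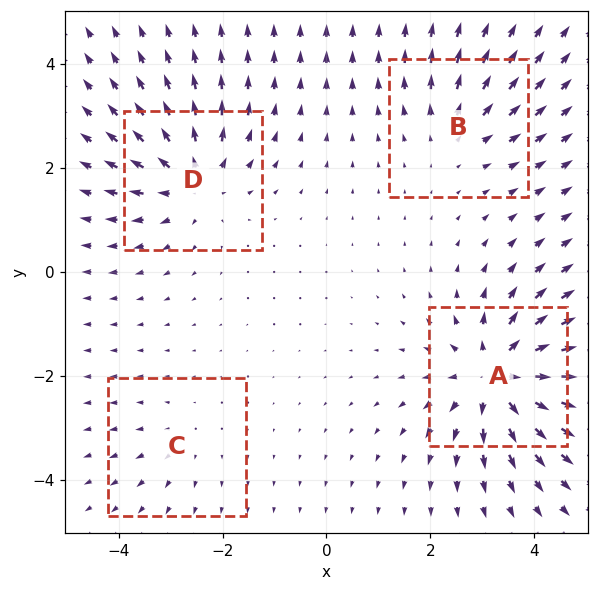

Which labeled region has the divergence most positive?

A

Divergence at each region's feature centre — A: about +7, B: about +3, C: about +2, D: about +5. Region A is most positive.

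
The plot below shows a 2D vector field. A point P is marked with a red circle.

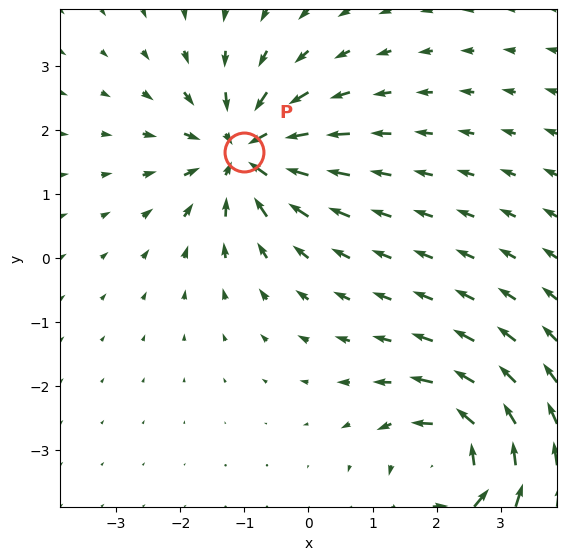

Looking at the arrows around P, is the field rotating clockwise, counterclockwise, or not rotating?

not rotating

Near P at (-1.0, 1.7) the arrows show no circulation. The curl there is ≈0.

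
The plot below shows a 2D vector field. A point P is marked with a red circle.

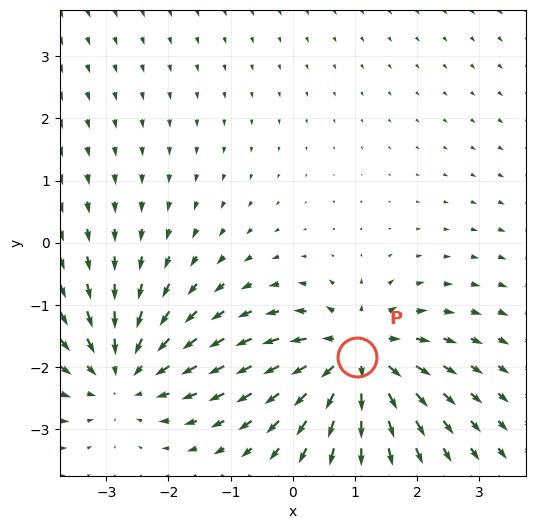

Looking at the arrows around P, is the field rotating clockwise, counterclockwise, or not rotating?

Near P at (1.0, -1.8) the arrows show no circulation. The curl there is ≈0.

not rotating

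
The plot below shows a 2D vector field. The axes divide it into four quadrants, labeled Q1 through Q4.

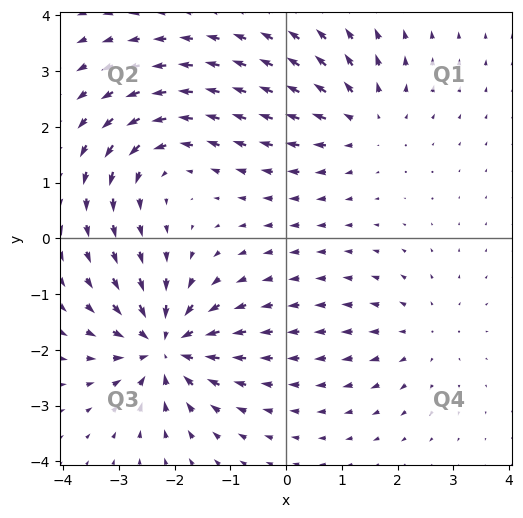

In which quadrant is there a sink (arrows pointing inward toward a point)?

The sink sits at approximately (-2.2, -1.9), which lies in quadrant Q3. The divergence there is about -6, negative as expected for a sink.

Q3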